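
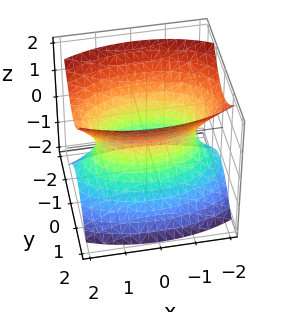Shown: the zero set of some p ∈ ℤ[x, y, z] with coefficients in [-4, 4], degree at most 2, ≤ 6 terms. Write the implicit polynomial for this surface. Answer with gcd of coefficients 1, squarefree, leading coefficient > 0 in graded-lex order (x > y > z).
x^2 + 3*y^2 - 2*z^2 - 2

Degree: an hourglass — one-sheet hyperboloid; a quadric, so deg p = 2.
Symmetries: it's symmetric under z → −z, forcing even powers of z; it's symmetric under y → −y, forcing even powers of y; mirror symmetry x ↦ −x ⇒ only even powers of x.
From the visible intercepts: it misses every integer gridline on the z-axis.
The integer polynomial consistent with all of this is the stated p.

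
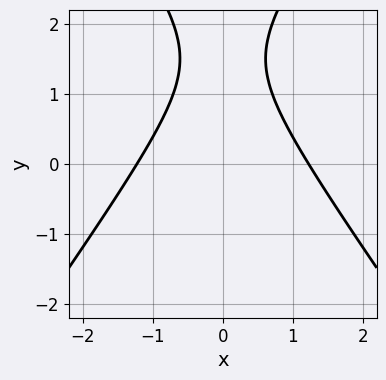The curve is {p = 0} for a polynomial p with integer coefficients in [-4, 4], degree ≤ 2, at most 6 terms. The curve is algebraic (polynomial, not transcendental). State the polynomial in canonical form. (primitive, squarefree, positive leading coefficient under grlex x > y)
(a) deg p = 2. The shape is more complex than any degree-1 curve.
(b) Symmetries: it's symmetric under x → −x, forcing even powers of x.
(c) From the axis intercepts and sections: no y-intercept at any integer in the box.
(d) The integer polynomial consistent with all of this is the stated p.

2*x^2 - y^2 + 3*y - 3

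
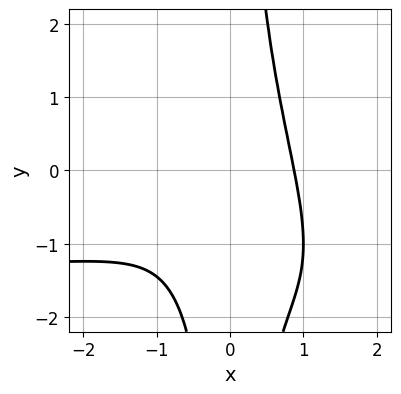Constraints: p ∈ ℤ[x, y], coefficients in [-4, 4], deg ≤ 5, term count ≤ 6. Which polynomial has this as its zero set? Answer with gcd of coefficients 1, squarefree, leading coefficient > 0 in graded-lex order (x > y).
2*x^3*y + x^2*y^2 + 3*x^3 - 2

(a) Degree: a generic line meets the curve in up to 4 points, so deg p = 4.
(b) From the axis intercepts and sections: it misses every integer gridline on the y-axis.
(c) Together with the visible shape, these determine p as stated.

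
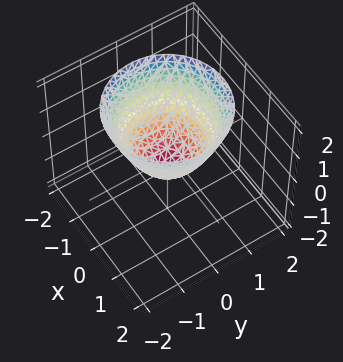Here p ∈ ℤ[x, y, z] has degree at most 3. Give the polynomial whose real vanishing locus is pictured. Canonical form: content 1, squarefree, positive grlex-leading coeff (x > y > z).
(a) deg p = 2. A generic line meets the surface in up to 2 points.
(b) Symmetry: every cross-section ⟂ z is a circle, so x, y appear only via x² + y².
(c) From the visible intercepts: a circular section at z = 1 has radius between 1 and 2.
(d) Fitting integer coefficients to these (and the overall shape) gives p.

3*x^2 + 3*y^2 - 3*z - 1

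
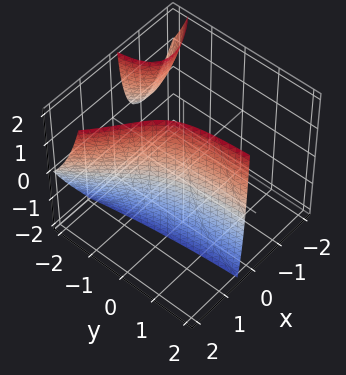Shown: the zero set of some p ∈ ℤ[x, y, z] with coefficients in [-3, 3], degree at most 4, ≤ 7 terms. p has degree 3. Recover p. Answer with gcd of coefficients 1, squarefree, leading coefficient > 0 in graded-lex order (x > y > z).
(a) There are 2 components.
(b) The degree is 3 — a generic line meets the surface in up to 3 points.
(c) From the axis intercepts and sections: no y-intercept at any integer in the box; it misses every integer gridline on the z-axis.
(d) Matching integer coefficients to the picture gives p.

x^3 + x*y*z + 3*x*y + 3*x - 2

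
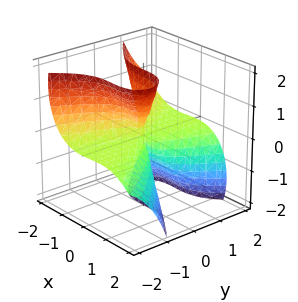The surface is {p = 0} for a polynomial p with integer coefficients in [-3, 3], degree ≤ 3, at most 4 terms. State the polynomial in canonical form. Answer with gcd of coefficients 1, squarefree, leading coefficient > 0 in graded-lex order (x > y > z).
(a) The degree is 3 — no degree-2 surface has this shape.
(b) Reading off the gridlines: it meets the x-axis at x = 0 (among the integer gridlines); the visible z-axis segment lies entirely on the surface; every point of the y-axis in the box is on the surface.
(c) Putting this together gives p.

2*x^3 + x^2*y + 3*y^2*z + 2*y*z^2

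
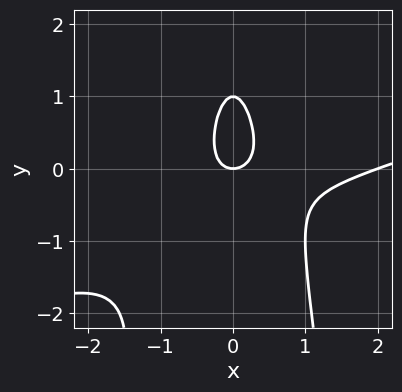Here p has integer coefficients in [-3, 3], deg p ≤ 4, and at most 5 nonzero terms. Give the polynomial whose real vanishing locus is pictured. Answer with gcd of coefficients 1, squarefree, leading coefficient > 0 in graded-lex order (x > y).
1. deg p = 3. The shape is more complex than any degree-2 curve.
2. From the visible intercepts: among the integer gridlines, it crosses the y-axis at y ∈ {0, 1}; the x-axis gridline crossings are at x ∈ {0, 2}.
3. The integer polynomial consistent with all of this is the stated p.

x^3 - 3*x^2*y - 2*x^2 - y^2 + y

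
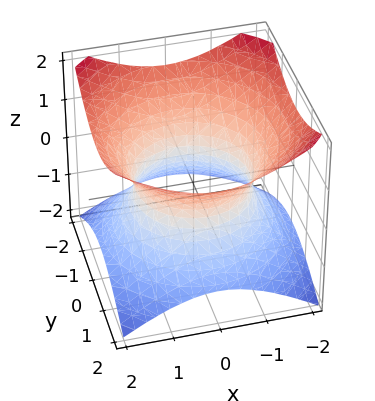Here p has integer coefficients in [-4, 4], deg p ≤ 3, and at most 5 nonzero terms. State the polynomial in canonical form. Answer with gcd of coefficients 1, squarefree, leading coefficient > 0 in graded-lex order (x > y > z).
2*x^2 + 2*y^2 - 3*z^2 - 3

1. deg p = 2. An hourglass — one-sheet hyperboloid; a quadric.
2. Symmetries: the z-axis is an axis of rotation, so x and y enter only as x² + y²; the z ↦ −z reflection is a symmetry, so z appears only in even powers.
3. Reading off the gridlines: a circular section at z = 1 has radius between 1 and 2; no z-intercept at any integer in the box.
4. Fitting integer coefficients to these (and the overall shape) gives p.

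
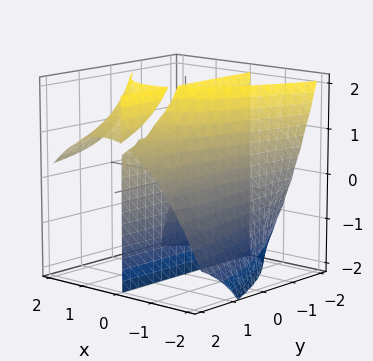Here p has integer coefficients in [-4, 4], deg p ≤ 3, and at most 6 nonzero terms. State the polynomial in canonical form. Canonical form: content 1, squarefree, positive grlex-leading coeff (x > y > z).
I count 3 distinct pieces. Treating them together as one polynomial.
deg p = 3. No degree-2 surface has this shape.
Reading off the gridlines: every point of the z-axis in the box is on the surface; it crosses the x-axis at the gridline x = 0; every point of the y-axis in the box is on the surface.
These observations pin down the coefficients.

x^3 + x*y*z - x^2 + x*z - 3*x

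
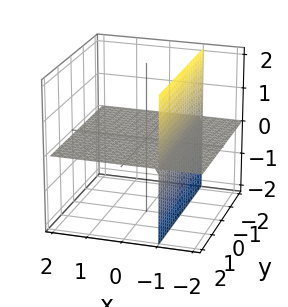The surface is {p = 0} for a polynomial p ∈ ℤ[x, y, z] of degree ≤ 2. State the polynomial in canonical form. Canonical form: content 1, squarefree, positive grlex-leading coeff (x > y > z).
(a) There are 2 components. They look like related sheets of one shape, so recover p as a whole.
(b) The degree is 2 — no degree-1 surface has this shape.
(c) From the visible intercepts: it crosses the z-axis at the gridline z = 0; every point of the x-axis in the box is on the surface; every point of the y-axis in the box is on the surface.
(d) Solving for integer coefficients yields p as stated.

x*z + z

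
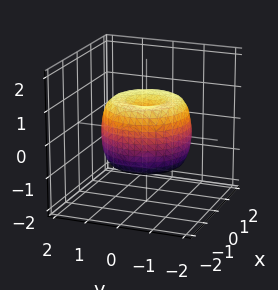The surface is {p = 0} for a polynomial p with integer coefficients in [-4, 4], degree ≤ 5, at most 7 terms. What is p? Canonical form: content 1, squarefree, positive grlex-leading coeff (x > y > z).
2*x^4 + 4*x^2*y^2 + 2*y^4 - 3*x^2 - 3*y^2 + 2*z^2 - 1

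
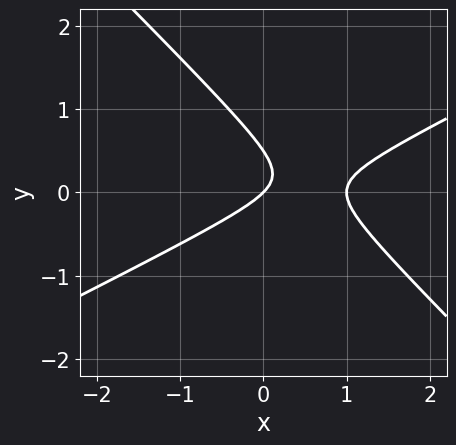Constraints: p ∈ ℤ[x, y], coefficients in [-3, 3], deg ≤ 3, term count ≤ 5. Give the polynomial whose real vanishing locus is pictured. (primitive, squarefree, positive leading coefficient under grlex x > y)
1. deg p = 2. No degree-1 curve has this shape.
2. Against the integer gridlines: it meets the y-axis at y = 0 (among the integer gridlines); the x-axis gridline crossings are at x ∈ {0, 1}.
3. Assembling these constraints gives the stated polynomial.

x^2 - x*y - 2*y^2 - x + y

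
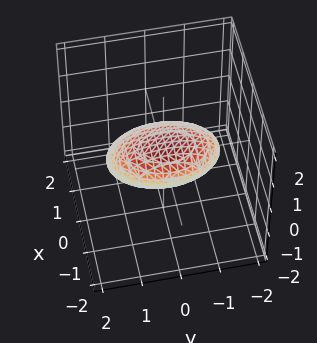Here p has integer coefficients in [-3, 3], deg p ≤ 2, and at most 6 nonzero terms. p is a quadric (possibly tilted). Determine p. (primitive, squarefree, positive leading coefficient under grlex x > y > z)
deg p = 2. No degree-1 surface has this shape.
Reading off the gridlines: the x-axis gridline crossings are at x ∈ {-1, 1}.
The integer polynomial consistent with all of this is the stated p.

2*x^2 + 2*x*z + y^2 + 3*z^2 - 2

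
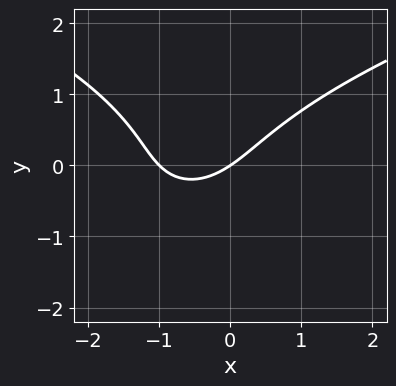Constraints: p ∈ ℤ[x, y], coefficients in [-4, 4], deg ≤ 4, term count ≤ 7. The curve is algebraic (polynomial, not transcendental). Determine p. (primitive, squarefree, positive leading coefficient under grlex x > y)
(a) Degree: a generic line meets the curve in up to 3 points, so deg p = 3.
(b) From the visible intercepts: among the integer gridlines, it crosses the x-axis at x ∈ {-1, 0}; one y-axis crossing is at y = 0.
(c) Matching integer coefficients to the picture gives p.

2*y^3 - 2*x^2 + x*y - 2*x + 3*y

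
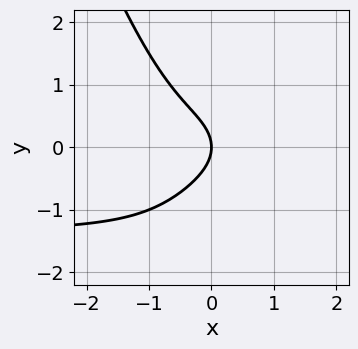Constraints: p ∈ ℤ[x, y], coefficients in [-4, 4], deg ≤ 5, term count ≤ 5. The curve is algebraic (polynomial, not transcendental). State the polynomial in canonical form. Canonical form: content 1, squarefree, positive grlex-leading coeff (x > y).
2*x^3*y + x^2*y^2 + 3*x^3 + 3*y^2 + 3*x

(a) The degree is 4 — the shape is more complex than any degree-3 curve.
(b) Reading off the gridlines: it meets the y-axis at y = 0 (among the integer gridlines); it meets the x-axis at x = 0 (among the integer gridlines).
(c) Together with the visible shape, these determine p as stated.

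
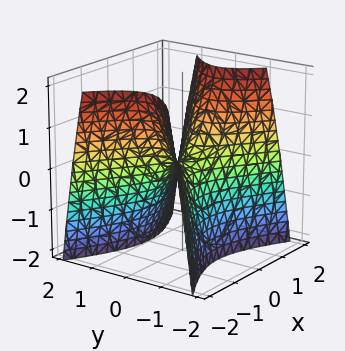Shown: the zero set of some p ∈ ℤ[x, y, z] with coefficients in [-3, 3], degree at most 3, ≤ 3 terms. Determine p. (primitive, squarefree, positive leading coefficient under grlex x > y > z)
1. deg p = 2. A saddle surface; a quadric.
2. Symmetries: the y ↦ −y reflection is a symmetry, so y appears only in even powers; the x ↦ −x reflection is a symmetry, so x appears only in even powers.
3. Checking where it meets the axes: one x-axis crossing is at x = 0; it crosses the y-axis at the gridline y = 0.
4. Together with the visible shape, these determine p as stated.

x^2 - 2*y^2 - z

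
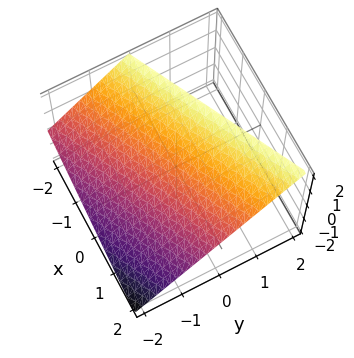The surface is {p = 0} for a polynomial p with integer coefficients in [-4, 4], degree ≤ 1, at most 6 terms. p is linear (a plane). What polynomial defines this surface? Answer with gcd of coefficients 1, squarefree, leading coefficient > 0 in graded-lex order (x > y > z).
x - 2*y + 2*z - 2

(a) The degree is 1 — the surface is flat (a plane).
(b) Observable constraints: one z-axis crossing is at z = 1; one y-axis crossing is at y = -1.
(c) Matching integer coefficients to the picture gives p. Check: (2, 0, 0) on the x-axis lies on the surface, and p(2, 0, 0) = 0. ✓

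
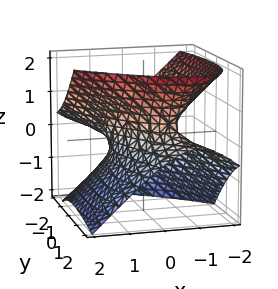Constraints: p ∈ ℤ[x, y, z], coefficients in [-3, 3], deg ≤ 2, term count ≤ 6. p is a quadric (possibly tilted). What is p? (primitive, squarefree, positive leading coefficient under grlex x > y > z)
3*x^2 + 3*x*y + y^2 + 3*y*z - 3*z^2 - 1

Degree: a generic line meets the surface in up to 2 points, so deg p = 2.
Checking where it meets the axes: the surface avoids every integer z-axis point in the box; among the integer gridlines, it crosses the y-axis at y ∈ {-1, 1}.
The integer polynomial consistent with all of this is the stated p.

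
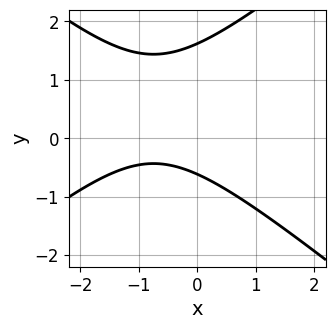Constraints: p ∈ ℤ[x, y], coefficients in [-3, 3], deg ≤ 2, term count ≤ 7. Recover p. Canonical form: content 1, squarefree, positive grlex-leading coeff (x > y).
(a) Degree: a generic line meets the curve in up to 2 points, so deg p = 2.
(b) Reading off the gridlines: no x-intercept at any integer in the box.
(c) Assembling these constraints gives the stated polynomial.

2*x^2 - 3*y^2 + 3*x + 3*y + 3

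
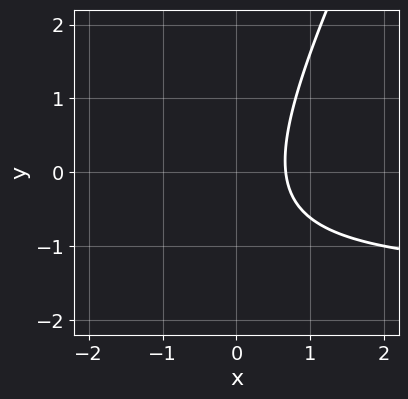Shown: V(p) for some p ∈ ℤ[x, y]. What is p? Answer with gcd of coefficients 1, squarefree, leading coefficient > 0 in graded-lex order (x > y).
2*x*y - y^2 + 3*x - y - 2

(a) Degree: the shape is more complex than any degree-1 curve, so deg p = 2.
(b) From the visible intercepts: it misses every integer gridline on the y-axis.
(c) Together with the visible shape, these determine p as stated.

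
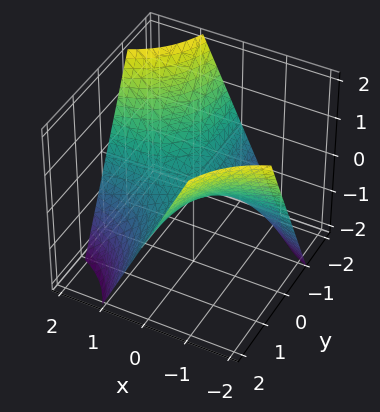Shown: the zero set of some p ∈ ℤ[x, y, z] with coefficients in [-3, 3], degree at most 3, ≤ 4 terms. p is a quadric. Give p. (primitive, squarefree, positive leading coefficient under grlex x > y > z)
The degree is 2 — a hyperbolic paraboloid; a quadric.
From the axis intercepts and sections: every point of the y-axis in the box is on the surface; every point of the x-axis in the box is on the surface; one z-axis crossing is at z = 0.
Fitting integer coefficients to these (and the overall shape) gives p.

x*y + z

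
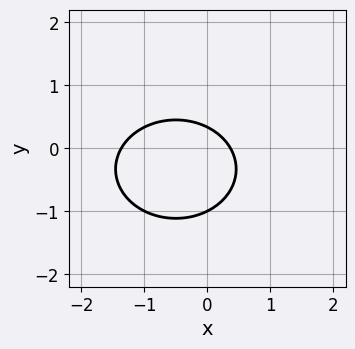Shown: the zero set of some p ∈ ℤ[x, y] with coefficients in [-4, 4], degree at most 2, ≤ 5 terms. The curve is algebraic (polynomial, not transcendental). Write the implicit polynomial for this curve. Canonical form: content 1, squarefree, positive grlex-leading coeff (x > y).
deg p = 2. A generic line meets the curve in up to 2 points.
Against the integer gridlines: one y-axis crossing is at y = -1.
Matching integer coefficients to the picture gives p.

2*x^2 + 3*y^2 + 2*x + 2*y - 1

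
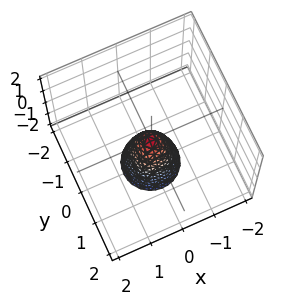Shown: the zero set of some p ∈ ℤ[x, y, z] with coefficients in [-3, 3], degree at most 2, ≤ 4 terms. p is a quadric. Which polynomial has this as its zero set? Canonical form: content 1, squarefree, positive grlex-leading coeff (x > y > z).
1. deg p = 2. A paraboloid; a quadric.
2. Symmetries: the z-axis is an axis of rotation, so x and y enter only as x² + y².
3. Against the integer gridlines: a circular section at z = -2 has radius between 0 and 1; it meets the x-axis at x = 0 (among the integer gridlines); it meets the y-axis at y = 0 (among the integer gridlines).
4. Assembling these constraints gives the stated polynomial.

3*x^2 + 3*y^2 + z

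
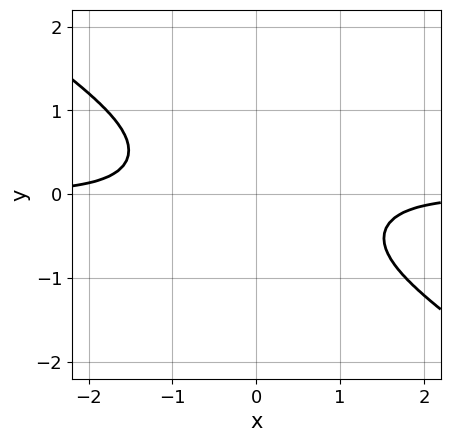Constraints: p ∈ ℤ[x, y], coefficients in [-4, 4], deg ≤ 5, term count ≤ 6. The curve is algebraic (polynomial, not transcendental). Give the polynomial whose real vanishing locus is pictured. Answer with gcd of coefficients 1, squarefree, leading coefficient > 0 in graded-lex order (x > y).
2*x^3*y + 2*x^2*y^2 + 2*y^4 + y^2 + 2

(a) The degree is 4 — a generic line meets the curve in up to 4 points.
(b) From the visible intercepts: no x-intercept at any integer in the box; no y-intercept at any integer in the box.
(c) Matching integer coefficients to the picture gives p.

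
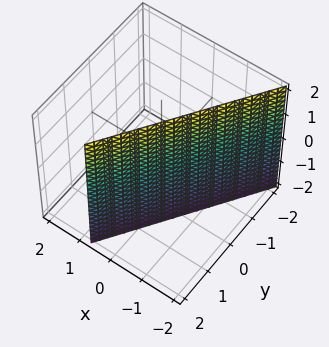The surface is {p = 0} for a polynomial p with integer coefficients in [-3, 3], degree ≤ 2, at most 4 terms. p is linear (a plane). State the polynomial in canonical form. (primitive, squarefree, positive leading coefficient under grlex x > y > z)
3*x - 2*y + 2

First, deg p = 1. Every cross-section is a straight line — this is a plane.
Then, observable constraints: no z-intercept at any integer in the box; it meets the y-axis at y = 1 (among the integer gridlines).
Finally, these observations pin down the coefficients.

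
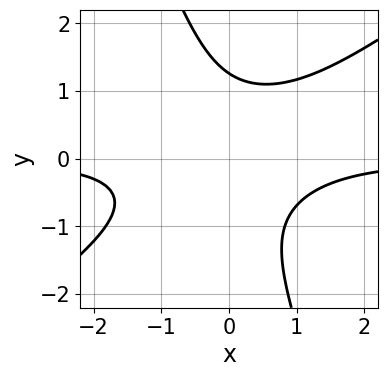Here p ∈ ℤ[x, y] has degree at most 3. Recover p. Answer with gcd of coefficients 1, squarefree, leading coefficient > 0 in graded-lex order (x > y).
1. deg p = 3. The shape is more complex than any degree-2 curve.
2. From the visible intercepts: the curve avoids every integer x-axis point in the box.
3. Matching integer coefficients to the picture gives p.

2*x^2*y - 2*x*y^2 - y^3 + 2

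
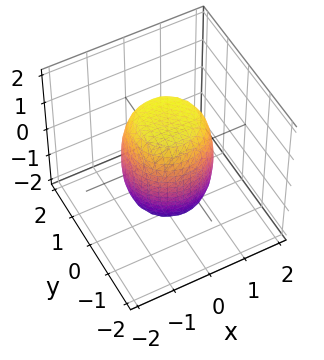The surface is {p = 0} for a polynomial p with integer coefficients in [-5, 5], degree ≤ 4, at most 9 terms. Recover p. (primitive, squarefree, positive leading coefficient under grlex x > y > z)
1. The degree is 4 — a generic line meets the surface in up to 4 points.
2. Symmetry: every cross-section ⟂ z is a circle, so x, y appear only via x² + y².
3. Reading off the gridlines: a circular section at z = 0 has radius between 1 and 2.
4. Matching integer coefficients to the picture gives p.

2*x^4 + 4*x^2*y^2 + 2*y^4 - x^2 - y^2 + z^2 - 2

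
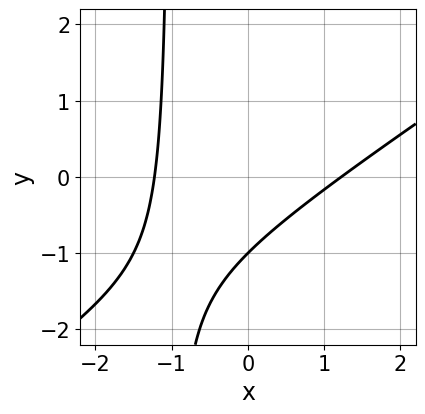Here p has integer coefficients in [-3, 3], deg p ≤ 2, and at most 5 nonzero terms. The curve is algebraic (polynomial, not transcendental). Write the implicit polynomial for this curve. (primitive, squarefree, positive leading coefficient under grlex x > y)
First, deg p = 2.
Then, checking where it meets the axes: it meets the y-axis at y = -1 (among the integer gridlines).
Finally, fitting integer coefficients to these (and the overall shape) gives p.

2*x^2 - 3*x*y - 3*y - 3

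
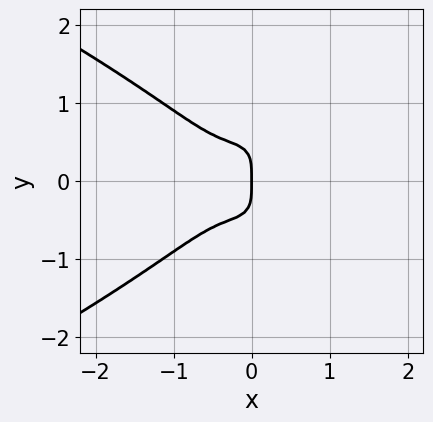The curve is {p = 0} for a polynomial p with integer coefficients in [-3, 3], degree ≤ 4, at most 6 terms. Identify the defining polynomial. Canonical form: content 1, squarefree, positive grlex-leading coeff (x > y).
1. The degree is 4 — no degree-3 curve has this shape.
2. Symmetries: mirror symmetry y ↦ −y ⇒ only even powers of y.
3. Checking where it meets the axes: it crosses the y-axis at the gridline y = 0; one x-axis crossing is at x = 0.
4. These observations pin down the coefficients.

3*y^4 + 3*x^3 + 2*x^2 + x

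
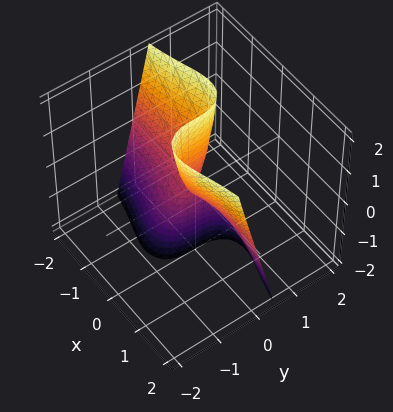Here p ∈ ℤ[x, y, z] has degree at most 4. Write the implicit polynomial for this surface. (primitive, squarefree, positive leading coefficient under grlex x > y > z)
2*x^2*y + y^3 + x*z

The degree is 3 — no degree-2 surface has this shape.
From the axis intercepts and sections: every point of the z-axis in the box is on the surface; it crosses the y-axis at the gridline y = 0; every point of the x-axis in the box is on the surface.
Together with the visible shape, these determine p as stated.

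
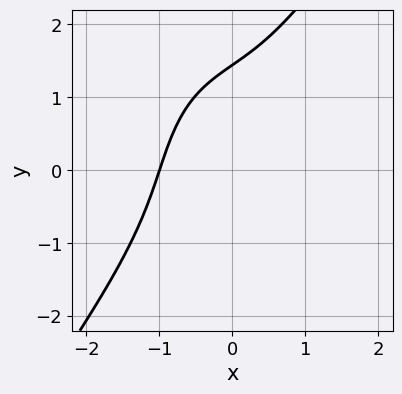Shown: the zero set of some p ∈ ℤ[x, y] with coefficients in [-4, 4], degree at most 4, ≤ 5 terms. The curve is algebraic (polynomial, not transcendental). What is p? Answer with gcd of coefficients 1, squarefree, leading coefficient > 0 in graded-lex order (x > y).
3*x^3 - y^3 + 3*x*y + 3

First, degree: the shape is more complex than any degree-2 curve, so deg p = 3.
Next, from the visible intercepts: one x-axis crossing is at x = -1.
Finally, assembling these constraints gives the stated polynomial.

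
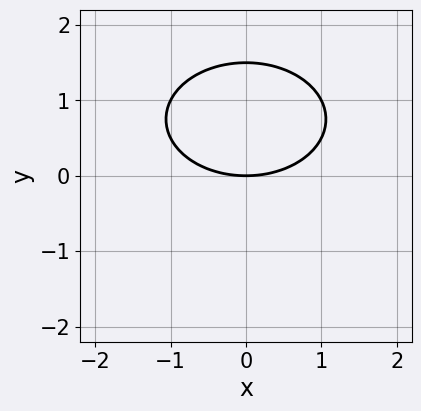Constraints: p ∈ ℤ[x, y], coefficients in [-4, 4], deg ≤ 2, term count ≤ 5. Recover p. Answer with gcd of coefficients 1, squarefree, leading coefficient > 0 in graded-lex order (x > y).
(a) The degree is 2 — no degree-1 curve has this shape.
(b) Symmetries: it's symmetric under x → −x, forcing even powers of x.
(c) Reading off the gridlines: it crosses the y-axis at the gridline y = 0; one x-axis crossing is at x = 0.
(d) Together with the visible shape, these determine p as stated.

x^2 + 2*y^2 - 3*y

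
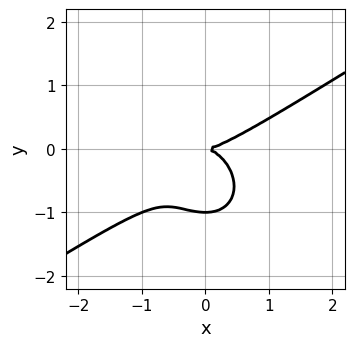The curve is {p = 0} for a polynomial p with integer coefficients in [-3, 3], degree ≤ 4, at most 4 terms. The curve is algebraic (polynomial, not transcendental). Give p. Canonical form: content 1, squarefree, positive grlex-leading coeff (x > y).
2*x^3 - 2*x^2*y - 3*y^3 - 3*y^2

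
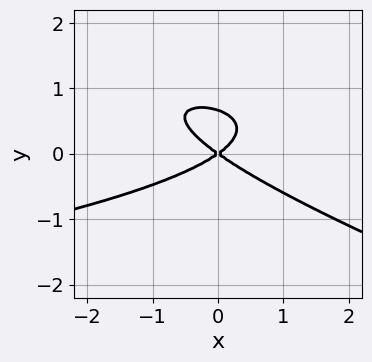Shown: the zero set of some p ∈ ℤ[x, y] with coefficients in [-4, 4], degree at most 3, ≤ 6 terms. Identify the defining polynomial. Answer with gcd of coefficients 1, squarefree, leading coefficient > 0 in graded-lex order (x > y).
1. The degree is 3 — no degree-2 curve has this shape.
2. Observable constraints: it meets the y-axis at y = 0 (among the integer gridlines); it crosses the x-axis at the gridline x = 0.
3. Matching integer coefficients to the picture gives p.

x*y^2 + 3*y^3 + x^2 - 2*y^2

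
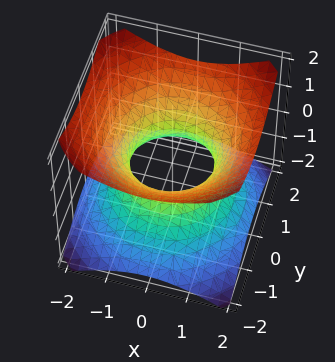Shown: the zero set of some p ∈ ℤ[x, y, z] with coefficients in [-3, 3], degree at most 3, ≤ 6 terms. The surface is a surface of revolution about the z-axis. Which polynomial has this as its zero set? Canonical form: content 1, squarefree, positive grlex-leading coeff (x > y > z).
1. Degree: no degree-1 surface has this shape, so deg p = 2.
2. By symmetry, every cross-section ⟂ z is a circle, so x, y appear only via x² + y².
3. From the visible intercepts: it misses every integer gridline on the z-axis; the y-axis gridline crossings are at y ∈ {-1, 1}; among the integer gridlines, it crosses the x-axis at x ∈ {-1, 1}; a circular section at z = 0 has radius exactly 1.
4. These observations pin down the coefficients.

2*x^2 + 2*y^2 - 3*z^2 - 2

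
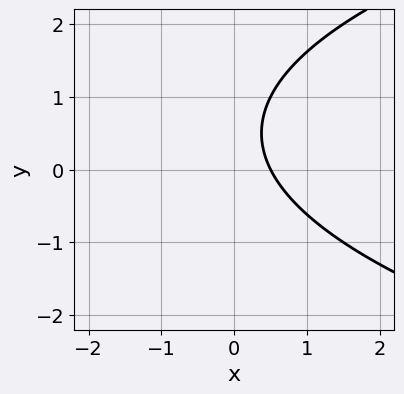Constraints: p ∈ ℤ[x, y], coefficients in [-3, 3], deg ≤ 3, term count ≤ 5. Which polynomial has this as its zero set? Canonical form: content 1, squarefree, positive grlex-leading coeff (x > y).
y^2 - 2*x - y + 1

1. The degree is 2 — the shape is more complex than any degree-1 curve.
2. From the axis intercepts and sections: it misses every integer gridline on the y-axis.
3. These observations pin down the coefficients.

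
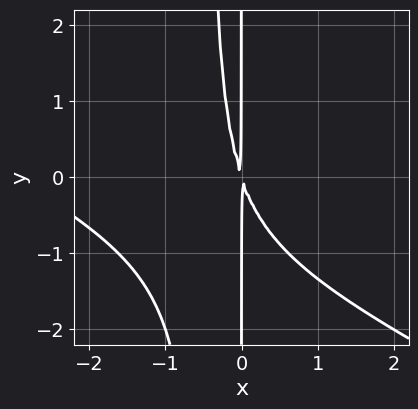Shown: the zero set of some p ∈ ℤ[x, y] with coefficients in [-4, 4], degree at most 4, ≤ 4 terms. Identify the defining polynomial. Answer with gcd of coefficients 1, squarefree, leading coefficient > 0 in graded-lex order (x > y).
(a) deg p = 3.
(b) From the visible intercepts: the visible y-axis segment lies entirely on the curve.
(c) Matching integer coefficients to the picture gives p.

x^3 + 2*x^2*y + 3*x^2 + x*y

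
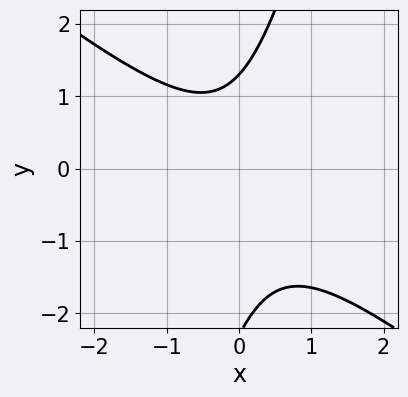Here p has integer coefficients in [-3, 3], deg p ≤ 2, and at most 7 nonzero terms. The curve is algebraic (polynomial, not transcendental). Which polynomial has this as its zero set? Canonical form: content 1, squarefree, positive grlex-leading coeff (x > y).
3*x^2 + 3*x*y - y^2 - y + 3

deg p = 2. A generic line meets the curve in up to 2 points.
Against the integer gridlines: the curve avoids every integer x-axis point in the box.
Fitting integer coefficients to these (and the overall shape) gives p.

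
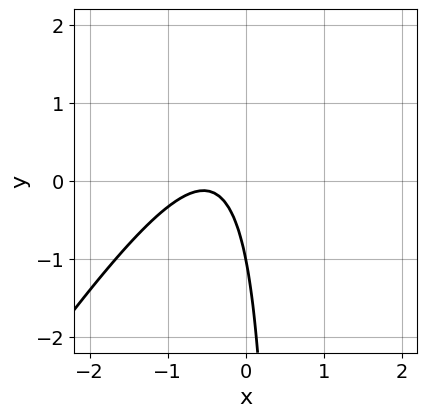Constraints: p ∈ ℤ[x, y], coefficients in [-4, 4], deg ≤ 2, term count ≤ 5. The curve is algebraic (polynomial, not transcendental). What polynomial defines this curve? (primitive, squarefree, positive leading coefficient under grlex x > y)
(a) The degree is 2 — a generic line meets the curve in up to 2 points.
(b) Checking where it meets the axes: it crosses the y-axis at the gridline y = -1; the curve avoids every integer x-axis point in the box.
(c) Together with the visible shape, these determine p as stated.

3*x^2 - 2*x*y + 3*x + y + 1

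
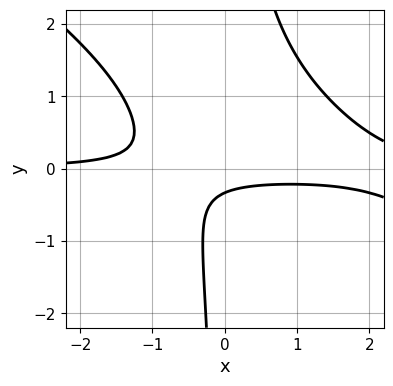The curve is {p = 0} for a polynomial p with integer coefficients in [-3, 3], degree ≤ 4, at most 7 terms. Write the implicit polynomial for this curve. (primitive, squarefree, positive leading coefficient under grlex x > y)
1. The degree is 3 — the shape is more complex than any degree-2 curve.
2. From the visible intercepts: the curve avoids every integer x-axis point in the box.
3. Together with the visible shape, these determine p as stated.

2*x^2*y + 3*x*y^2 - 3*x*y - 3*y - 1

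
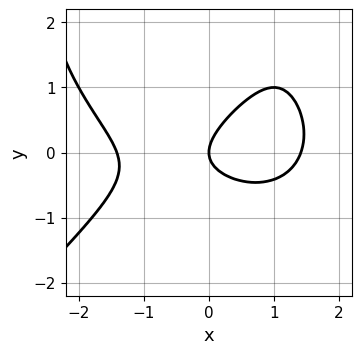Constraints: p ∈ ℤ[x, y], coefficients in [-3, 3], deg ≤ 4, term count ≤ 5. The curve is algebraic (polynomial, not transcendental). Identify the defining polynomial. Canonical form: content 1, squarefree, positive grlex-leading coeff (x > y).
First, degree: no degree-2 curve has this shape, so deg p = 3.
Then, observable constraints: one x-axis crossing is at x = 0; one y-axis crossing is at y = 0.
Finally, fitting integer coefficients to these (and the overall shape) gives p.

x^3 - y^3 - x*y + 3*y^2 - 2*x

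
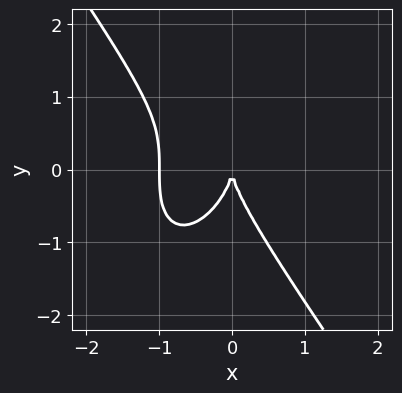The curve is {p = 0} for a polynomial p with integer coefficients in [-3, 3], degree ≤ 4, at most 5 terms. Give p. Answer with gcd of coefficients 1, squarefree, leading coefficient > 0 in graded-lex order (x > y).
3*x^3 + y^3 + 3*x^2

(a) The degree is 3 — no degree-2 curve has this shape.
(b) Against the integer gridlines: among the integer gridlines, it crosses the x-axis at x ∈ {-1, 0}; one y-axis crossing is at y = 0.
(c) Solving for integer coefficients yields p as stated.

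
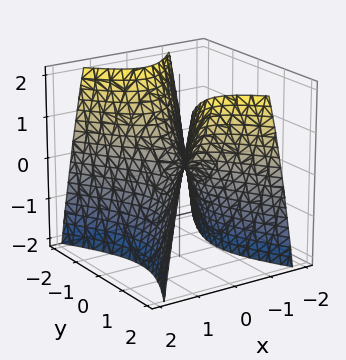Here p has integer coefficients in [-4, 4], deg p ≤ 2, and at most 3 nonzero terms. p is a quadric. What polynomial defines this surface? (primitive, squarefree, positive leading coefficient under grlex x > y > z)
The degree is 2 — a hyperbolic paraboloid; a quadric.
Symmetries: the y ↦ −y reflection is a symmetry, so y appears only in even powers; it's symmetric under x → −x, forcing even powers of x.
From the visible intercepts: it meets the z-axis at z = 0 (among the integer gridlines); one x-axis crossing is at x = 0; it meets the y-axis at y = 0 (among the integer gridlines).
Together with the visible shape, these determine p as stated.

2*x^2 - y^2 + z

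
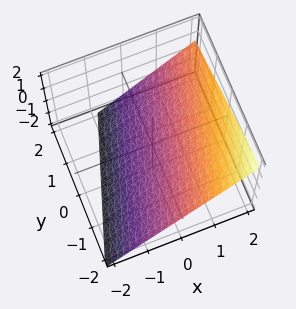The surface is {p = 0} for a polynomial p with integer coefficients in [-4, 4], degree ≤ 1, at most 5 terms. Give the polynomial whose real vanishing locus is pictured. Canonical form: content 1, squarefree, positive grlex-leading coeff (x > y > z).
3*x - y - 3*z - 2

The degree is 1 — the surface is flat (a plane).
Observable constraints: one y-axis crossing is at y = -2.
The integer polynomial consistent with all of this is the stated p.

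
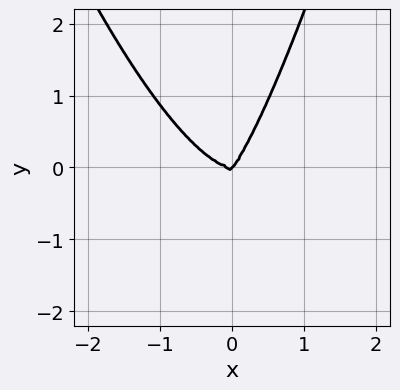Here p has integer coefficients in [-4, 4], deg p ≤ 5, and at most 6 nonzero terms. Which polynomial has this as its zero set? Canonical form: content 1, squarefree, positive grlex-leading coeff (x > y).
(a) The degree is 4 — a generic line meets the curve in up to 4 points.
(b) Against the integer gridlines: it meets the x-axis at x = 0 (among the integer gridlines); one y-axis crossing is at y = 0.
(c) Putting this together gives p.

3*x^4 - x^2*y + 2*x*y^2 - y^3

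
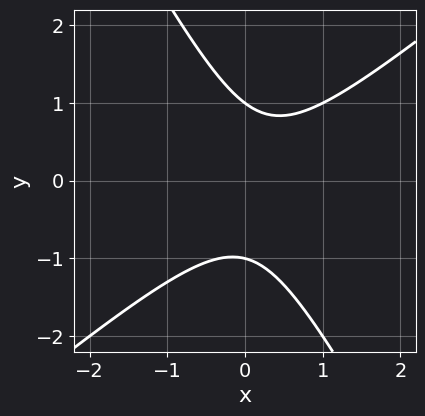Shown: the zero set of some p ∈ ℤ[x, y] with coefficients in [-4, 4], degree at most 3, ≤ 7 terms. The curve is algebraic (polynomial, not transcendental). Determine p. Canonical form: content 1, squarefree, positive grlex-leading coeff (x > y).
3*x^2 - 2*x*y - 2*y^2 - x + 2

1. deg p = 2.
2. Checking where it meets the axes: it misses every integer gridline on the x-axis; the y-axis gridline crossings are at y ∈ {-1, 1}.
3. Together with the visible shape, these determine p as stated.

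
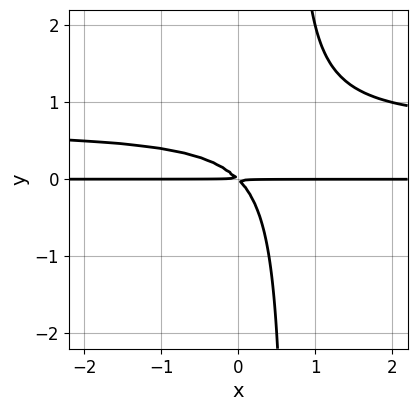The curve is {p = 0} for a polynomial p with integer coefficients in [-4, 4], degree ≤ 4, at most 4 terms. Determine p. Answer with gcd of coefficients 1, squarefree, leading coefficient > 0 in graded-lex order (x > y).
3*x*y^2 - 2*x*y - 2*y^2

deg p = 3. The shape is more complex than any degree-2 curve.
Against the integer gridlines: the visible x-axis segment lies entirely on the curve.
Together with the visible shape, these determine p as stated.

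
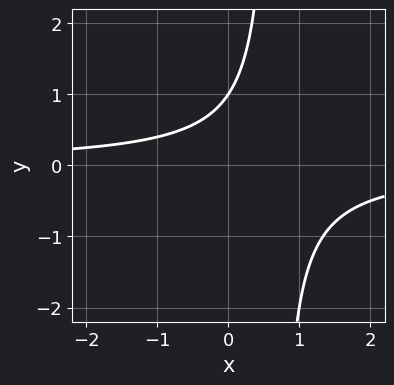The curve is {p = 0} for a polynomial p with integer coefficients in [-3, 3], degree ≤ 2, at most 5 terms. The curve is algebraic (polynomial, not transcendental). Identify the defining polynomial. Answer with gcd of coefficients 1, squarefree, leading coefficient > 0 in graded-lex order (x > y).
(a) Degree: no degree-1 curve has this shape, so deg p = 2.
(b) Reading off the gridlines: no x-intercept at any integer in the box; it crosses the y-axis at the gridline y = 1.
(c) These observations pin down the coefficients.

3*x*y - 2*y + 2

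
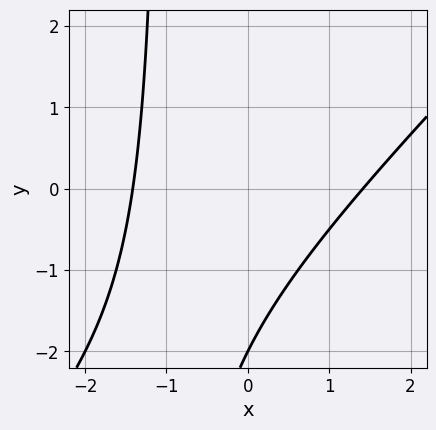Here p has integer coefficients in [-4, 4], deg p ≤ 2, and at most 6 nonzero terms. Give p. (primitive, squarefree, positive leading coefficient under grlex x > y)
1. deg p = 2. The shape is more complex than any degree-1 curve.
2. Against the integer gridlines: it meets the y-axis at y = -2 (among the integer gridlines).
3. Putting this together gives p.

x^2 - x*y - y - 2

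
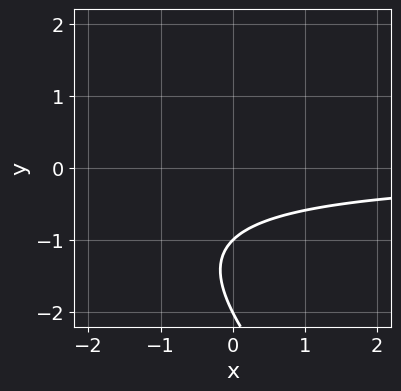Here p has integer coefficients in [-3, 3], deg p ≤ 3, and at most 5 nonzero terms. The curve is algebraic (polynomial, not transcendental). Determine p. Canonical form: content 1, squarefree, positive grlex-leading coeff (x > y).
(a) The degree is 2 — no degree-1 curve has this shape.
(b) From the axis intercepts and sections: among the integer gridlines, it crosses the y-axis at y ∈ {-2, -1}; it misses every integer gridline on the x-axis.
(c) Matching integer coefficients to the picture gives p.

x*y + y^2 + 3*y + 2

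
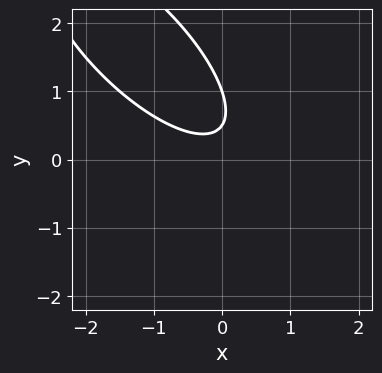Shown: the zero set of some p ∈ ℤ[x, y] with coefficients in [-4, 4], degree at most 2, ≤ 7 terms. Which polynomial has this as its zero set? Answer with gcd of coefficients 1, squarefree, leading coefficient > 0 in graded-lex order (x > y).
2*x^2 + 3*x*y + 2*y^2 - 3*y + 1

The degree is 2 — the shape is more complex than any degree-1 curve.
From the axis intercepts and sections: it crosses the y-axis at the gridline y = 1; no x-intercept at any integer in the box.
These observations pin down the coefficients.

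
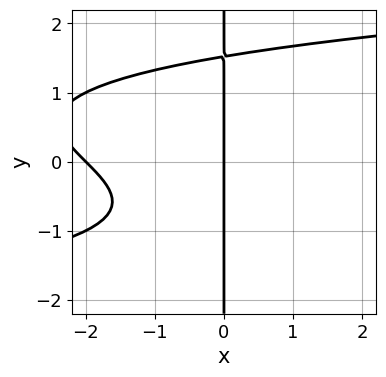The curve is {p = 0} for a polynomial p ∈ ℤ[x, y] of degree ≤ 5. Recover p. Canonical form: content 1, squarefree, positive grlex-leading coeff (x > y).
First, the degree is 4 — the shape is more complex than any degree-3 curve.
Next, reading off the gridlines: the x-axis gridline crossings are at x ∈ {-2, 0}; the visible y-axis segment lies entirely on the curve.
Finally, these observations pin down the coefficients.

x*y^3 - x^2 - x*y - 2*x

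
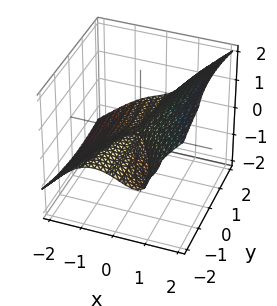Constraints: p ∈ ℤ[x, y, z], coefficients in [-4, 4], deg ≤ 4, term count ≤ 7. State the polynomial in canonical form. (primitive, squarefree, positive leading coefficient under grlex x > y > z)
First, degree: a generic line meets the surface in up to 3 points, so deg p = 3.
Next, reading off the gridlines: every point of the y-axis in the box is on the surface; it meets the x-axis at x = 0 (among the integer gridlines); one z-axis crossing is at z = 0.
Finally, the integer polynomial consistent with all of this is the stated p.

2*x^3 - y^2*z - 3*z^3 + x*y + 3*x*z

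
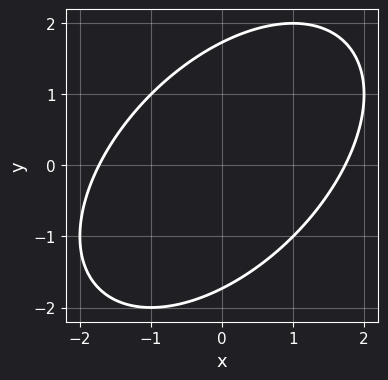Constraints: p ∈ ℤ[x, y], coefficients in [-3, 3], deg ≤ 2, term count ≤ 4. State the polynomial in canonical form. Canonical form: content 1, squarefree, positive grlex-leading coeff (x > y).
x^2 - x*y + y^2 - 3

First, the degree is 2 — a generic line meets the curve in up to 2 points.
Finally, putting this together gives p.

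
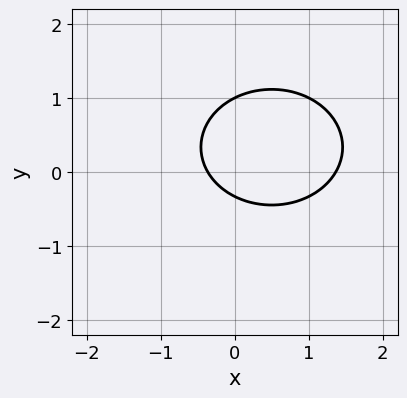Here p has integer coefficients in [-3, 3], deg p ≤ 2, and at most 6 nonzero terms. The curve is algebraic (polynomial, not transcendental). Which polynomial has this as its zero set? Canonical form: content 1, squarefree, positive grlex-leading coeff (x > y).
2*x^2 + 3*y^2 - 2*x - 2*y - 1

1. The degree is 2 — a generic line meets the curve in up to 2 points.
2. Checking where it meets the axes: it meets the y-axis at y = 1 (among the integer gridlines).
3. Together with the visible shape, these determine p as stated.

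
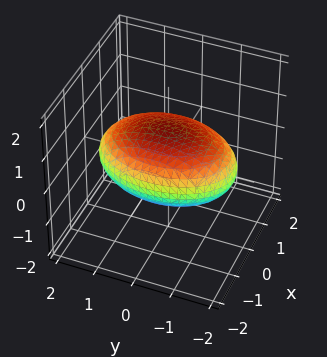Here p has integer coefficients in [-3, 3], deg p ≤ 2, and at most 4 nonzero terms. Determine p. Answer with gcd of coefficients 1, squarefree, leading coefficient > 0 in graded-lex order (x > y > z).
2*x^2 + y^2 + 3*z^2 - 3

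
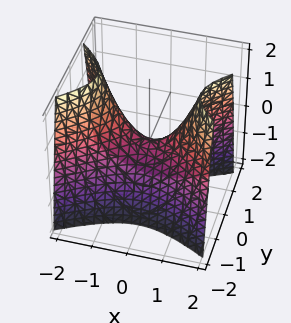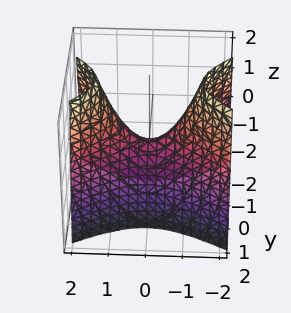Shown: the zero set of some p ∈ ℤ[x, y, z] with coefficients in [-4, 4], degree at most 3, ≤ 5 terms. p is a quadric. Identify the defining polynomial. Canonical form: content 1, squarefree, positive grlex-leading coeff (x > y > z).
x^2 - 2*y^2 - z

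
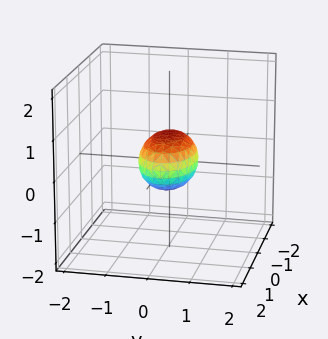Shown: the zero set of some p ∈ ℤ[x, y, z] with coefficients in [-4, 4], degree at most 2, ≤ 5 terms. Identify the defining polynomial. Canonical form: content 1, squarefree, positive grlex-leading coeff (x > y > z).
x^2 + 2*y^2 + 2*z^2 - 1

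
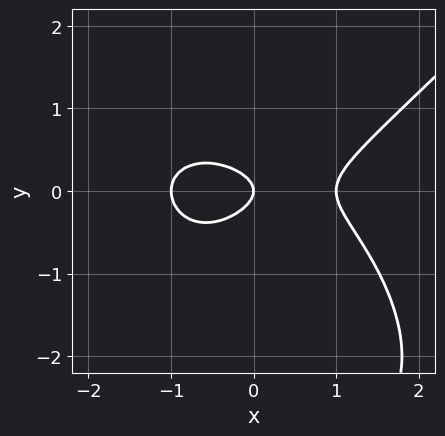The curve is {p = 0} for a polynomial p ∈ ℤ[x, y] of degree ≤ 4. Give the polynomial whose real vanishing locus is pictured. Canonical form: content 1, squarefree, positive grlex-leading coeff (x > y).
deg p = 3.
From the axis intercepts and sections: among the integer gridlines, it crosses the x-axis at x ∈ {-1, 0, 1}; one y-axis crossing is at y = 0.
The integer polynomial consistent with all of this is the stated p.

x^3 - y^3 - 3*y^2 - x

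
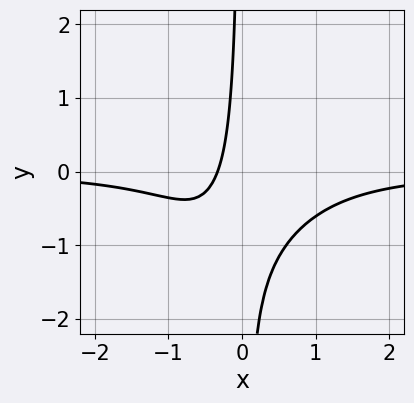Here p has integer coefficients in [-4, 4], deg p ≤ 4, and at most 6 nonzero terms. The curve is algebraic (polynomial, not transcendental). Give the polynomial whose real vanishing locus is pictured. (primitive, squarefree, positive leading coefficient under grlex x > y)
(a) deg p = 4. The shape is more complex than any degree-3 curve.
(b) Checking where it meets the axes: it misses every integer gridline on the y-axis.
(c) These observations pin down the coefficients.

3*x^3*y - x^2*y^2 + 3*x*y + 3*x + 1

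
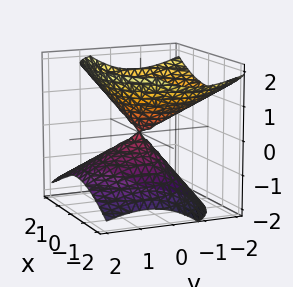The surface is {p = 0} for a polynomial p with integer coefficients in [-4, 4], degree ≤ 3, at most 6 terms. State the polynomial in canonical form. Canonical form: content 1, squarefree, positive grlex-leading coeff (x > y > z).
First, I count 2 distinct pieces. They look like related sheets of one shape, so recover p as a whole.
Then, degree: the shape is more complex than any degree-1 surface, so deg p = 2.
Next, from the axis intercepts and sections: it meets the z-axis at z = 0 (among the integer gridlines); it crosses the x-axis at the gridline x = 0.
Finally, these observations pin down the coefficients.

2*x^2 + 2*y^2 + 2*y*z - 3*z^2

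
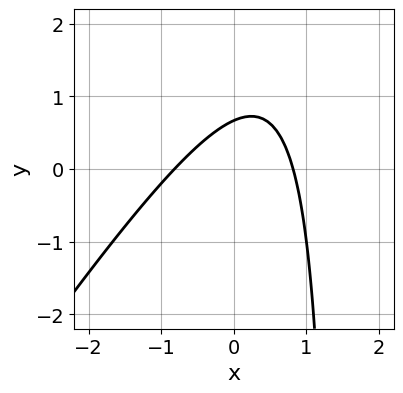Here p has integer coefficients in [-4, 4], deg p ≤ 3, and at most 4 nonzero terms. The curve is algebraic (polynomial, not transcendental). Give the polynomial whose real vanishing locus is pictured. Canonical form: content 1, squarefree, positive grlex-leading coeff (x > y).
3*x^2 - 2*x*y + 3*y - 2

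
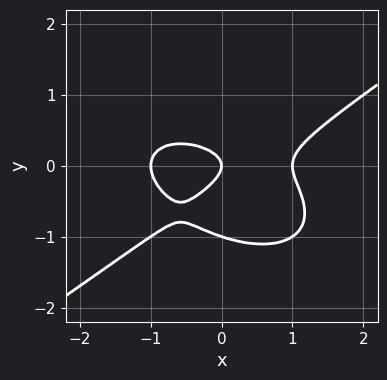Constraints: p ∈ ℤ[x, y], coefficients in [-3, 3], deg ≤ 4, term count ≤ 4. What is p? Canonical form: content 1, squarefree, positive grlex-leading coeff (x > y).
x^3 - 3*y^3 - 3*y^2 - x

1. Degree: no degree-2 curve has this shape, so deg p = 3.
2. Checking where it meets the axes: the y-axis gridline crossings are at y ∈ {-1, 0}; the x-axis gridline crossings are at x ∈ {-1, 0, 1}.
3. Together with the visible shape, these determine p as stated.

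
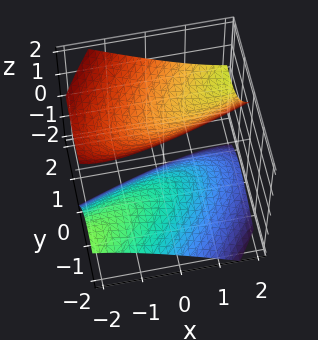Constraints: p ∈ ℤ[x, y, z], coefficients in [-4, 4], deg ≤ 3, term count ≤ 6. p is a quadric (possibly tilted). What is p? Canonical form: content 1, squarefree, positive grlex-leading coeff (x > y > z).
1. I count 2 distinct pieces.
2. Degree: a generic line meets the surface in up to 2 points, so deg p = 2.
3. Against the integer gridlines: the z-axis gridline crossings are at z ∈ {-1, 1}; no y-intercept at any integer in the box; no x-intercept at any integer in the box.
4. Fitting integer coefficients to these (and the overall shape) gives p.

x^2 - 3*x*y + 2*y^2 - 3*y*z - 2*z^2 + 2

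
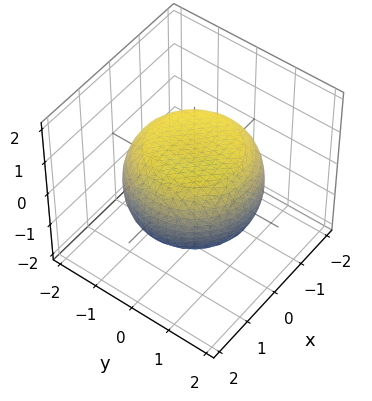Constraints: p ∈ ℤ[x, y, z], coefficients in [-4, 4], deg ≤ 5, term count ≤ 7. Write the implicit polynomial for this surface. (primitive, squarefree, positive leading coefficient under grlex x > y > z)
1. Degree: no degree-3 surface has this shape, so deg p = 4.
2. By symmetry, the surface is invariant under rotation about z: p = q(x² + y², z).
3. Observable constraints: a circular section at z = -1 has radius exactly 1; among the integer gridlines, it crosses the z-axis at z ∈ {-1, 1}.
4. Solving for integer coefficients yields p as stated.

x^4 + 2*x^2*y^2 + y^4 - x^2 - y^2 + 3*z^2 - 3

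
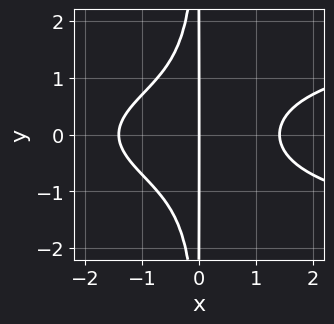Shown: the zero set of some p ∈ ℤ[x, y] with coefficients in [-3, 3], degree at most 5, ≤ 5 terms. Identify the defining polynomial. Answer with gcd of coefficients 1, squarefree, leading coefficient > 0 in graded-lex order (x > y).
Degree: no degree-3 curve has this shape, so deg p = 4.
Symmetries: the y ↦ −y reflection is a symmetry, so y appears only in even powers.
Reading off the gridlines: it crosses the x-axis at the gridline x = 0; the visible y-axis segment lies entirely on the curve.
The integer polynomial consistent with all of this is the stated p.

2*x^2*y^2 - x^3 + 2*x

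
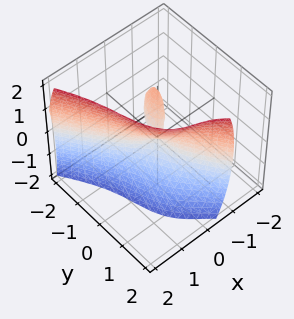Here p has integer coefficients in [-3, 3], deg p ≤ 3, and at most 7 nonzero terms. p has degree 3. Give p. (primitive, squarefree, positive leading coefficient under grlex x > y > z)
3*x^3 + y^3 + 3*x*y - x*z - z^2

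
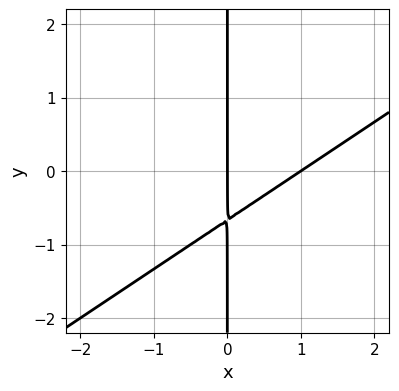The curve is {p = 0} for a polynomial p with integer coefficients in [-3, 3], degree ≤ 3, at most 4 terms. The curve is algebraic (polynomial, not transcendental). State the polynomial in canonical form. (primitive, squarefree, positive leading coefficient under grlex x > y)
2*x^2 - 3*x*y - 2*x

1. deg p = 2. No degree-1 curve has this shape.
2. Checking where it meets the axes: every point of the y-axis in the box is on the curve; the x-axis gridline crossings are at x ∈ {0, 1}.
3. Solving for integer coefficients yields p as stated.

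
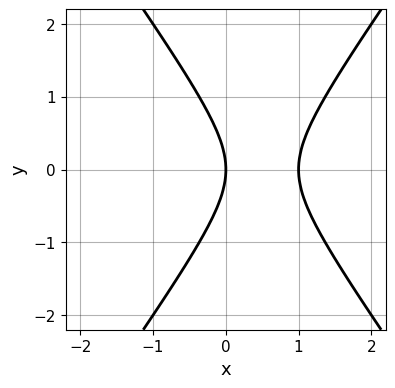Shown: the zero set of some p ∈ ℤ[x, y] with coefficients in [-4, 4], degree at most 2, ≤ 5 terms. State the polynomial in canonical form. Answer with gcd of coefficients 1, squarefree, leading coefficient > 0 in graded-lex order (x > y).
2*x^2 - y^2 - 2*x

(a) The degree is 2 — the shape is more complex than any degree-1 curve.
(b) Symmetries: mirror symmetry y ↦ −y ⇒ only even powers of y.
(c) Observable constraints: it crosses the y-axis at the gridline y = 0; the x-axis gridline crossings are at x ∈ {0, 1}.
(d) Matching integer coefficients to the picture gives p.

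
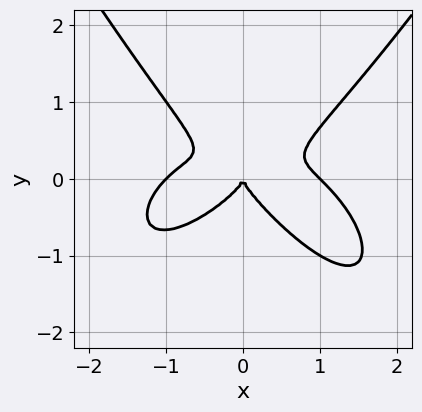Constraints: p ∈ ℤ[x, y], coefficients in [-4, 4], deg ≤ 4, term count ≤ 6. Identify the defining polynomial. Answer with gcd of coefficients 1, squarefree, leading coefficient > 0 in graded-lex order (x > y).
x^4 + 2*x^2*y - x*y^2 - 3*y^3 - x^2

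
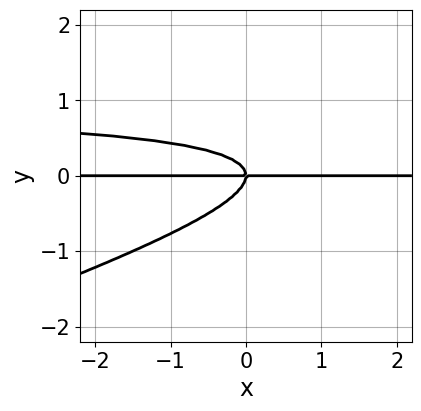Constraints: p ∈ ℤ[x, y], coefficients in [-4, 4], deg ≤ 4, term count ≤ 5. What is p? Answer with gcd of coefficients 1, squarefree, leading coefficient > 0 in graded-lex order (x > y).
x*y^2 - 3*y^3 - x*y

First, deg p = 3. A generic line meets the curve in up to 3 points.
Next, reading off the gridlines: it meets the y-axis at y = 0 (among the integer gridlines); the visible x-axis segment lies entirely on the curve.
Finally, solving for integer coefficients yields p as stated.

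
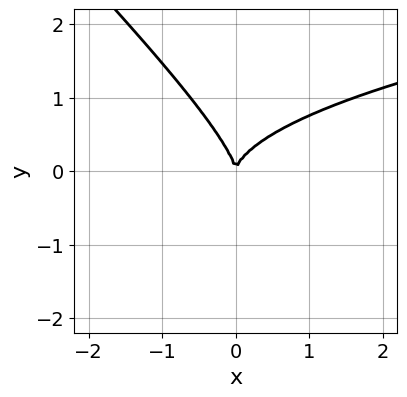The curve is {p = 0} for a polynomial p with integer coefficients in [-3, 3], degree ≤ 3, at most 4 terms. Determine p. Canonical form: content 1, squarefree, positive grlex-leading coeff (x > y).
x*y^2 + y^3 - x^2

(a) deg p = 3. A generic line meets the curve in up to 3 points.
(b) From the axis intercepts and sections: it crosses the x-axis at the gridline x = 0; it meets the y-axis at y = 0 (among the integer gridlines).
(c) Solving for integer coefficients yields p as stated.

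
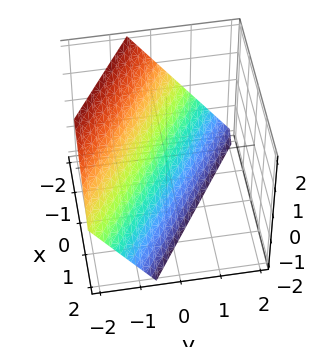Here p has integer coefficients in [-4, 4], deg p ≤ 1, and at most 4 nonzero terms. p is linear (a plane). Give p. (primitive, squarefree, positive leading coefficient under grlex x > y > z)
2*x + 3*y + 2*z + 2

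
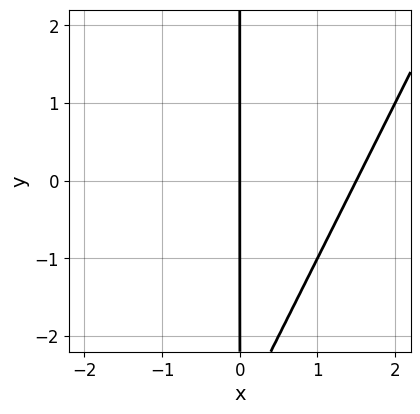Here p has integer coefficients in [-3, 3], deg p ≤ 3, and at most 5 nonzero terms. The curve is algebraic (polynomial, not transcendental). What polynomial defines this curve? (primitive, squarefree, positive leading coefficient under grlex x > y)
First, deg p = 2.
Then, against the integer gridlines: every point of the y-axis in the box is on the curve; it meets the x-axis at x = 0 (among the integer gridlines).
Finally, these observations pin down the coefficients.

2*x^2 - x*y - 3*x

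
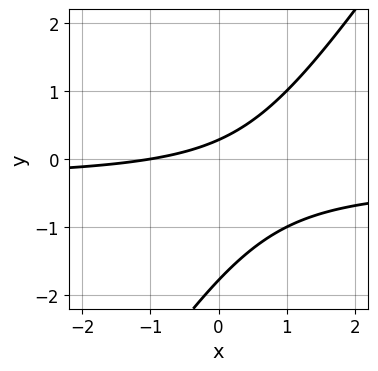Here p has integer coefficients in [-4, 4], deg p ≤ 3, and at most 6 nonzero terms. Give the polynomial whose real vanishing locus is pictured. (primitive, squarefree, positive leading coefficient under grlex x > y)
3*x*y - 2*y^2 + x - 3*y + 1

First, the degree is 2 — the shape is more complex than any degree-1 curve.
Next, reading off the gridlines: it meets the x-axis at x = -1 (among the integer gridlines).
Finally, assembling these constraints gives the stated polynomial.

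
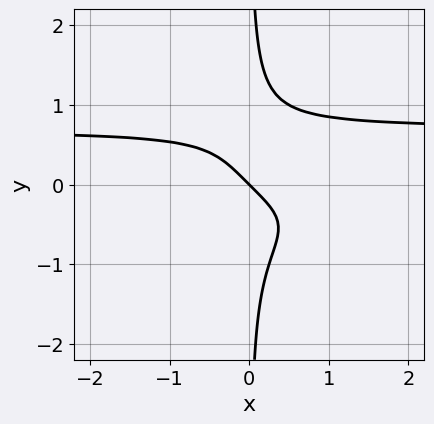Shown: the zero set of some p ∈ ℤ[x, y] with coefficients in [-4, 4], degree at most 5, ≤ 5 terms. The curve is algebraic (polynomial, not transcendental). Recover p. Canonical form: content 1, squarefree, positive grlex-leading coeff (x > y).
3*x*y^3 - x - y

Degree: no degree-3 curve has this shape, so deg p = 4.
Against the integer gridlines: one y-axis crossing is at y = 0; it meets the x-axis at x = 0 (among the integer gridlines).
Together with the visible shape, these determine p as stated.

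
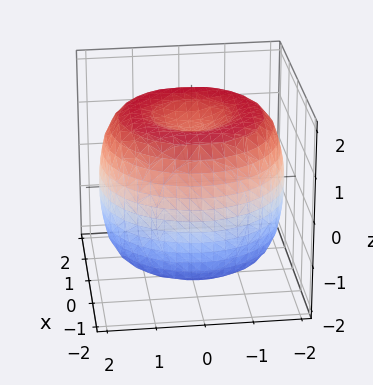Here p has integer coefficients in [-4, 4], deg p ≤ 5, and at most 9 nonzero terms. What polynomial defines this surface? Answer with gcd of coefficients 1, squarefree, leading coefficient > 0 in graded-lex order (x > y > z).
x^4 + 2*x^2*y^2 + y^4 - 3*x^2 - 3*y^2 + 2*z^2 - 3

(a) deg p = 4.
(b) Symmetry: the z-axis is an axis of rotation, so x and y enter only as x² + y².
(c) Against the integer gridlines: a circular section at z = 1 has radius between 1 and 2.
(d) Together with the visible shape, these determine p as stated.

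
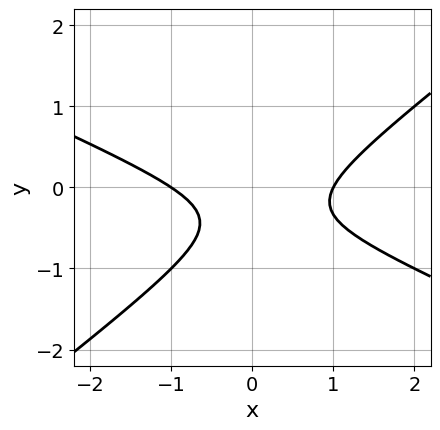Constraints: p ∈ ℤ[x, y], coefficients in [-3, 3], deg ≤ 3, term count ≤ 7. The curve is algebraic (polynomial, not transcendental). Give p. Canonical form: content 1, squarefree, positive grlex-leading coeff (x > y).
x^2 + x*y - 3*y^2 - 2*y - 1

deg p = 2.
Against the integer gridlines: the x-axis gridline crossings are at x ∈ {-1, 1}; no y-intercept at any integer in the box.
Solving for integer coefficients yields p as stated.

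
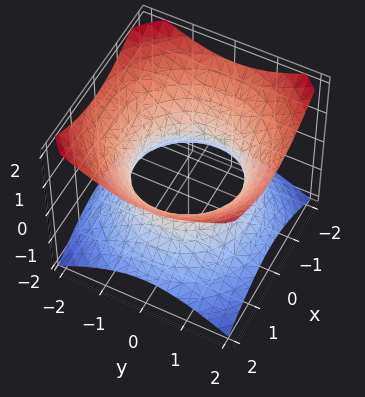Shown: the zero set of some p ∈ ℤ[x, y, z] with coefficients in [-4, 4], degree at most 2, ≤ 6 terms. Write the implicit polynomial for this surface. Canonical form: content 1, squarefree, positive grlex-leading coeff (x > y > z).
1. Degree: a generic line meets the surface in up to 2 points, so deg p = 2.
2. Symmetries: rotational symmetry about the z-axis ⇒ p depends on x, y only through x² + y².
3. From the visible intercepts: a circular section at z = -1 has radius between 1 and 2; it misses every integer gridline on the z-axis.
4. Putting this together gives p.

2*x^2 + 2*y^2 - 3*z^2 - 3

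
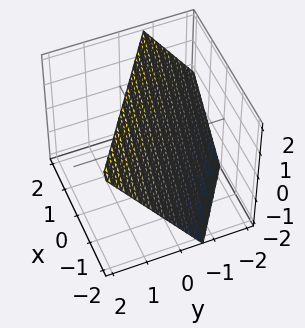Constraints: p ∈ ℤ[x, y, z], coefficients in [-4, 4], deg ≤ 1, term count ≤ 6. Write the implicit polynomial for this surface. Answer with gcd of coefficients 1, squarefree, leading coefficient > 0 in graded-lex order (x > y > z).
Degree: the surface is flat (a plane), so deg p = 1.
From the axis intercepts and sections: one x-axis crossing is at x = -1; one z-axis crossing is at z = 1.
Assembling these constraints gives the stated polynomial.

2*x + 3*y - 2*z + 2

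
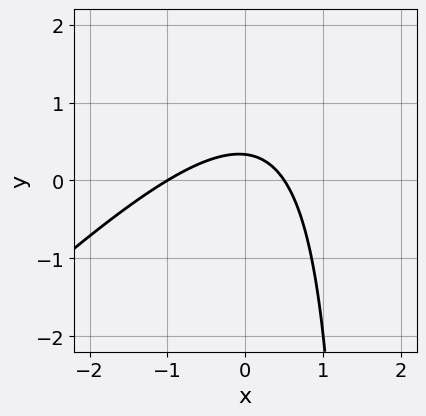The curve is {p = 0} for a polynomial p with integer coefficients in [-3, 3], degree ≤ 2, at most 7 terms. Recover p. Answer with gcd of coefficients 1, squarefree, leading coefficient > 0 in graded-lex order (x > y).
The degree is 2 — no degree-1 curve has this shape.
Observable constraints: one x-axis crossing is at x = -1.
Fitting integer coefficients to these (and the overall shape) gives p.

2*x^2 - 2*x*y + x + 3*y - 1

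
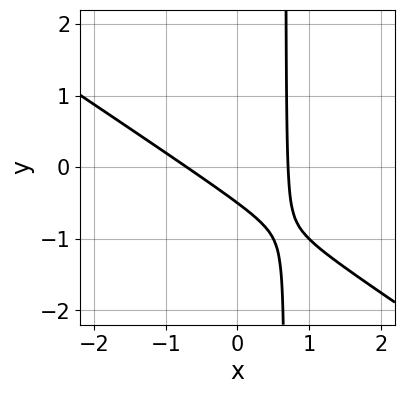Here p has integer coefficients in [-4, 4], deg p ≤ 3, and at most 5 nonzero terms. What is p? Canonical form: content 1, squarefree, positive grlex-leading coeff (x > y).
2*x^2 + 3*x*y - 2*y - 1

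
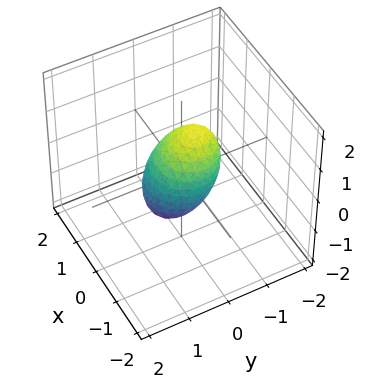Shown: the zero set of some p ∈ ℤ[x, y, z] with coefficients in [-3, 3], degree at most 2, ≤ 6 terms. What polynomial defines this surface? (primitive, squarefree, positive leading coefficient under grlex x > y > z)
3*x^2 + 3*y^2 + 2*y*z + 2*z^2 - 2

(a) Degree: the shape is more complex than any degree-1 surface, so deg p = 2.
(b) From the axis intercepts and sections: among the integer gridlines, it crosses the z-axis at z ∈ {-1, 1}.
(c) Assembling these constraints gives the stated polynomial.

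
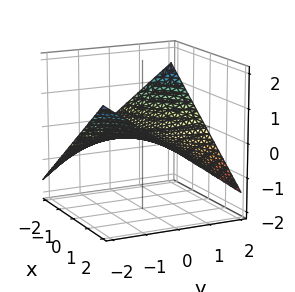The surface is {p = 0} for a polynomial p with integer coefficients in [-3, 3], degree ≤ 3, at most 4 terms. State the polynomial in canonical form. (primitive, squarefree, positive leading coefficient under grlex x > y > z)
(a) deg p = 2.
(b) From the visible intercepts: the visible x-axis segment lies entirely on the surface; it crosses the z-axis at the gridline z = 0.
(c) The integer polynomial consistent with all of this is the stated p.

x*y + 3*z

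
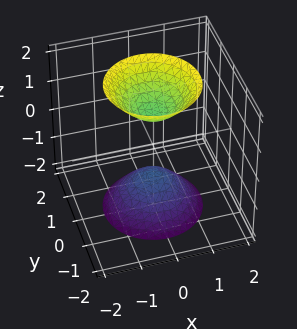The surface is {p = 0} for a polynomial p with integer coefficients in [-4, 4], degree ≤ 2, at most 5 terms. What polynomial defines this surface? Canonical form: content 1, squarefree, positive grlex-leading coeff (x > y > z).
(a) I count 2 distinct pieces. They look like related sheets of one shape, so recover p as a whole.
(b) deg p = 2. Two separate bowl-shaped sheets opening away from each other; a quadric.
(c) Symmetries: the z ↦ −z reflection is a symmetry, so z appears only in even powers; the surface is invariant under rotation about z: p = q(x² + y², z).
(d) Observable constraints: the surface avoids every integer x-axis point in the box; the z-axis gridline crossings are at z ∈ {-1, 1}; a circular section at z = -2 has radius between 1 and 2; it misses every integer gridline on the y-axis.
(e) Putting this together gives p.

2*x^2 + 2*y^2 - z^2 + 1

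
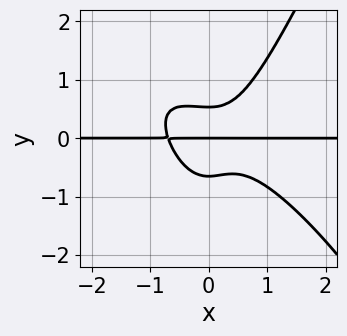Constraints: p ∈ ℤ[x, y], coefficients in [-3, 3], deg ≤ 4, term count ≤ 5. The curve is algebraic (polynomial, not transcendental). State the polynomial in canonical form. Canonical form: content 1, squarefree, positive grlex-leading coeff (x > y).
(a) deg p = 4.
(b) Against the integer gridlines: one y-axis crossing is at y = 0; the visible x-axis segment lies entirely on the curve.
(c) The integer polynomial consistent with all of this is the stated p.

3*x^3*y + 3*x^2*y^2 - y^4 - 3*y^3 + y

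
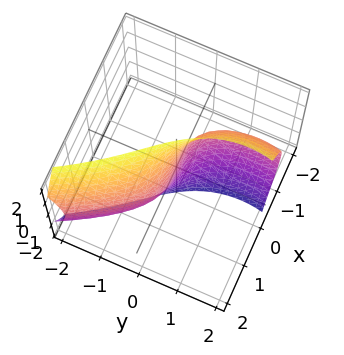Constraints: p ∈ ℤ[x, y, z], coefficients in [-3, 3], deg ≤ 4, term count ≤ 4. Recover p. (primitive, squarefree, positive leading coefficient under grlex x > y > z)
Degree: no degree-2 surface has this shape, so deg p = 3.
Observable constraints: one x-axis crossing is at x = 0; it crosses the y-axis at the gridline y = 0; every point of the z-axis in the box is on the surface.
Solving for integer coefficients yields p as stated.

x^3 + x*z^2 - y^2 + 3*y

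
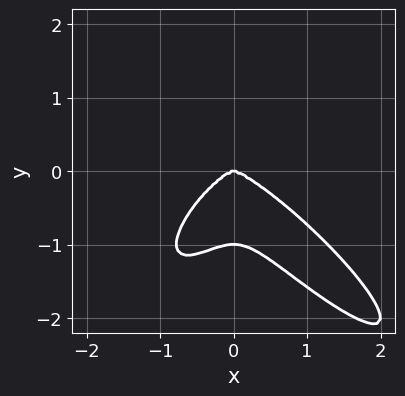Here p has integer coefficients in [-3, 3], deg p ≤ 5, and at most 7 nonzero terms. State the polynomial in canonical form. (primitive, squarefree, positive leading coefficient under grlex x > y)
The degree is 4 — a generic line meets the curve in up to 4 points.
From the axis intercepts and sections: it crosses the x-axis at the gridline x = 0; the y-axis gridline crossings are at y ∈ {-1, 0}.
The integer polynomial consistent with all of this is the stated p.

2*x^4 + x^3*y - 2*x^2*y^2 + 2*y^4 + 2*y^3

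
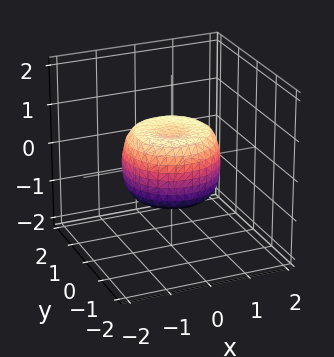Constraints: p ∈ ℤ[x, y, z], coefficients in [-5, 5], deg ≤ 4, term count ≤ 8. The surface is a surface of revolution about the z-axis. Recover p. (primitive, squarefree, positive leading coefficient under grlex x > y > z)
2*x^4 + 4*x^2*y^2 + 2*y^4 - 2*x^2 - 2*y^2 + 2*z^2 - 1

(a) The degree is 4 — no degree-3 surface has this shape.
(b) Symmetry: the z-axis is an axis of rotation, so x and y enter only as x² + y².
(c) From the axis intercepts and sections: a circular section at z = 0 has radius between 1 and 2.
(d) Together with the visible shape, these determine p as stated.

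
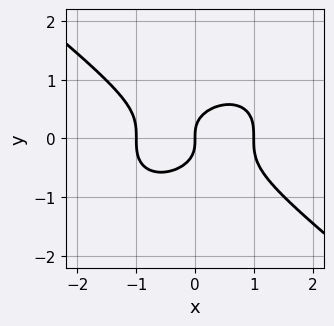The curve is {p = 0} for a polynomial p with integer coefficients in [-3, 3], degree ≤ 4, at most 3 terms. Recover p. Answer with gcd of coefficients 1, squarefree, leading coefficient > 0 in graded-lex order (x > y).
(a) Degree: no degree-2 curve has this shape, so deg p = 3.
(b) Observable constraints: the x-axis gridline crossings are at x ∈ {-1, 0, 1}; it meets the y-axis at y = 0 (among the integer gridlines).
(c) Solving for integer coefficients yields p as stated.

x^3 + 2*y^3 - x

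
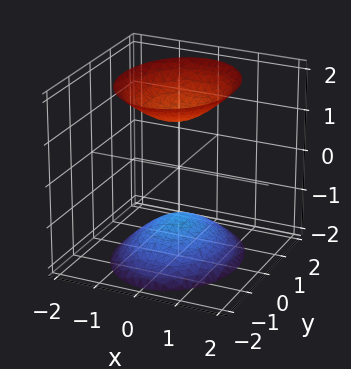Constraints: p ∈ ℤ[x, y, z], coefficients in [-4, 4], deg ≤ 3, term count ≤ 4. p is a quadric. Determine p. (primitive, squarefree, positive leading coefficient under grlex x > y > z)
First, I count 2 distinct pieces.
Then, deg p = 2.
Next, symmetries: mirror symmetry x ↦ −x ⇒ only even powers of x; it's symmetric under y → −y, forcing even powers of y; the z ↦ −z reflection is a symmetry, so z appears only in even powers.
Next, from the axis intercepts and sections: no x-intercept at any integer in the box; the surface avoids every integer y-axis point in the box.
Finally, these observations pin down the coefficients.

3*x^2 + 2*y^2 - 2*z^2 + 3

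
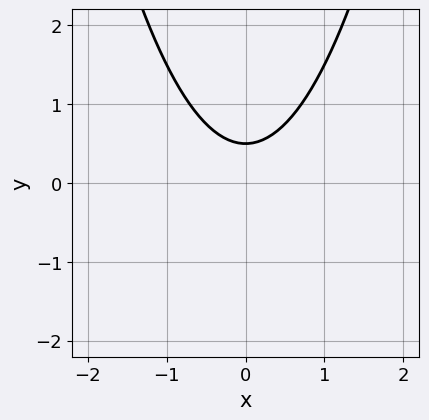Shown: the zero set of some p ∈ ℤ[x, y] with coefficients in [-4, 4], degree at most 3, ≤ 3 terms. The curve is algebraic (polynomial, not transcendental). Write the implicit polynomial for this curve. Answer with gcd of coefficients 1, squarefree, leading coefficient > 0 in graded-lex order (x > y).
2*x^2 - 2*y + 1

(a) The degree is 2 — no degree-1 curve has this shape.
(b) Symmetries: the x ↦ −x reflection is a symmetry, so x appears only in even powers.
(c) Observable constraints: no x-intercept at any integer in the box.
(d) These observations pin down the coefficients.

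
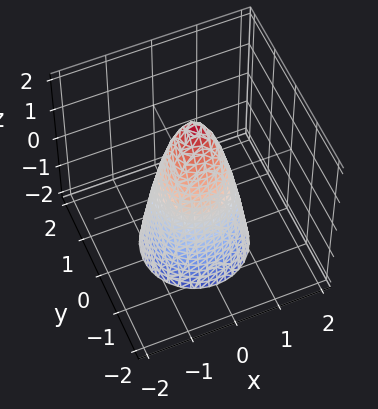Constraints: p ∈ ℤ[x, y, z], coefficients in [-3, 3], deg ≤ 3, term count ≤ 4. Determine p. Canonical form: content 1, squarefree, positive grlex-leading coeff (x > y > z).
1. deg p = 2.
2. By symmetry, the z-axis is an axis of rotation, so x and y enter only as x² + y².
3. Reading off the gridlines: a circular section at z = 1 has radius between 0 and 1; one z-axis crossing is at z = 2.
4. Matching integer coefficients to the picture gives p.

3*x^2 + 3*y^2 + z - 2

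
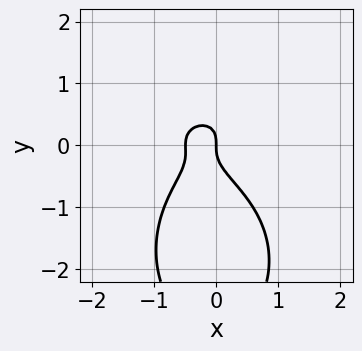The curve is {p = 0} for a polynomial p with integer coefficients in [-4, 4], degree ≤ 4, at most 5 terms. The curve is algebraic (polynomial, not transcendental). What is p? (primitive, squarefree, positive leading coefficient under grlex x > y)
Degree: a generic line meets the curve in up to 4 points, so deg p = 4.
Checking where it meets the axes: it crosses the y-axis at the gridline y = 0; one x-axis crossing is at x = 0.
These observations pin down the coefficients.

2*x^2*y^2 + y^4 + 3*y^3 + 2*x^2 + x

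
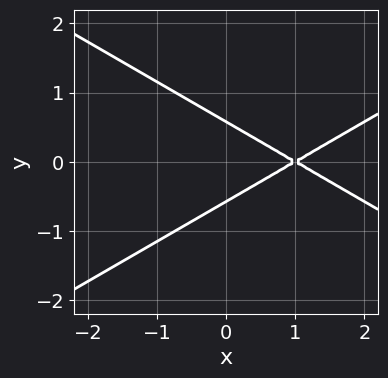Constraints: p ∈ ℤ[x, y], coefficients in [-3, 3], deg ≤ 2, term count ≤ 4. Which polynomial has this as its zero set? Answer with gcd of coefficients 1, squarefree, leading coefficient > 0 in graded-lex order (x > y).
x^2 - 3*y^2 - 2*x + 1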